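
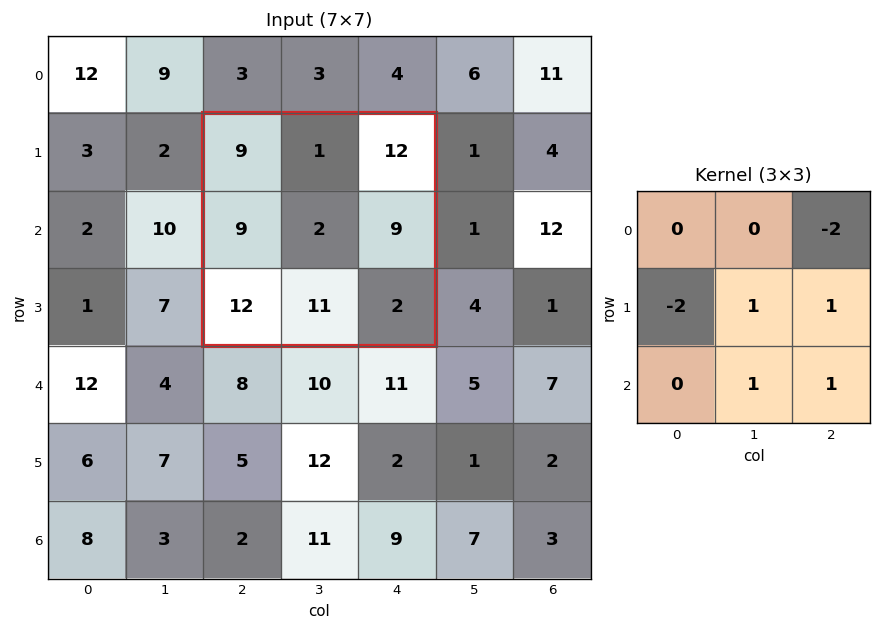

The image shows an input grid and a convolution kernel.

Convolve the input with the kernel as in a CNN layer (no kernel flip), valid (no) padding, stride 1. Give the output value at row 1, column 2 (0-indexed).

The receptive field on the input at this output position is [9 1 12 / 9 2 9 / 12 11 2]. Elementwise product with the kernel and sum: 12·-2 + 9·-2 + 2·1 + 9·1 + 11·1 + 2·1.

-18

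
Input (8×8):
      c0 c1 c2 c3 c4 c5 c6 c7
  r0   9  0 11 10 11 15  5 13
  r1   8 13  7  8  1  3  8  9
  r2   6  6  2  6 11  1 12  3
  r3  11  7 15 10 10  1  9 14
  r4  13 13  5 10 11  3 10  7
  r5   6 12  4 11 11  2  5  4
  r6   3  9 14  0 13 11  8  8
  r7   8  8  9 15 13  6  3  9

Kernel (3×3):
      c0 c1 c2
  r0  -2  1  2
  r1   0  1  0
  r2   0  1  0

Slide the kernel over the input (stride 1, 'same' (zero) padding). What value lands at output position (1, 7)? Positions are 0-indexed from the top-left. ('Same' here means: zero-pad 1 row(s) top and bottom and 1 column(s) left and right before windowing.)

15

The receptive field on the zero-padded input at this output position is [5 13 0 / 8 9 0 / 12 3 0]. Elementwise product with the kernel and sum: 5·-2 + 13·1 + 0·2 + 9·1 + 3·1.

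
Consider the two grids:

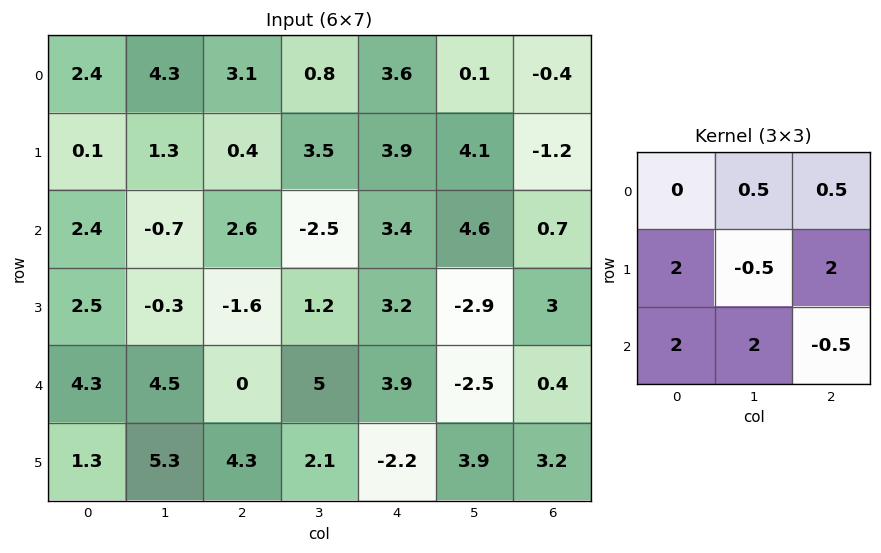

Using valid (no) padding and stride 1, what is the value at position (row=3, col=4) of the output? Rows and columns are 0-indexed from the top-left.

11.7

The receptive field on the input at this output position is [3.2 -2.9 3 / 3.9 -2.5 0.4 / -2.2 3.9 3.2]. Elementwise product with the kernel and sum: -2.9·0.5 + 3·0.5 + 3.9·2 + -2.5·-0.5 + 0.4·2 + -2.2·2 + 3.9·2 + 3.2·-0.5.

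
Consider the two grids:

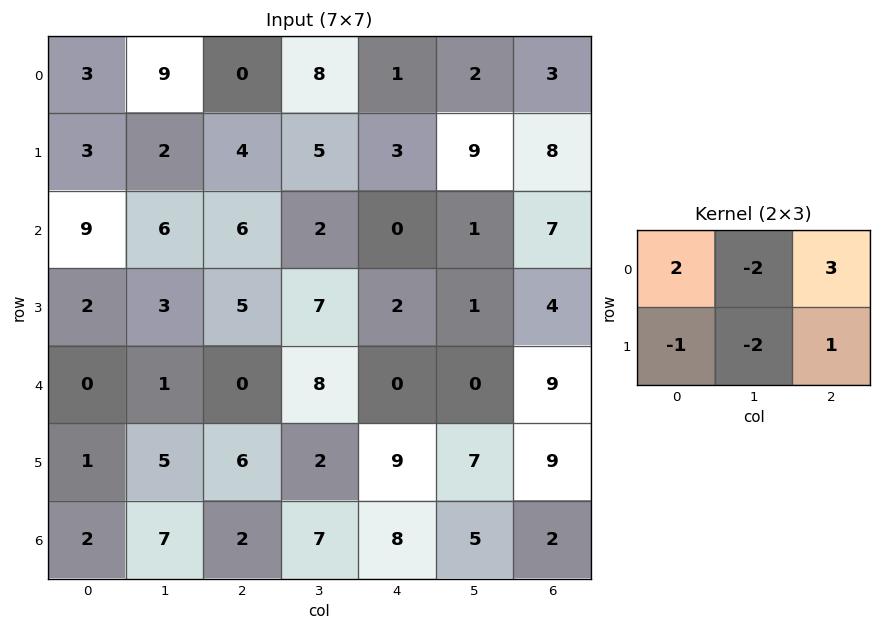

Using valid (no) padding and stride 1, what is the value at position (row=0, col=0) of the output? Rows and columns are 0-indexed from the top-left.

The receptive field on the input at this output position is [3 9 0 / 3 2 4]. Elementwise product with the kernel and sum: 3·2 + 9·-2 + 0·3 + 3·-1 + 2·-2 + 4·1.

-15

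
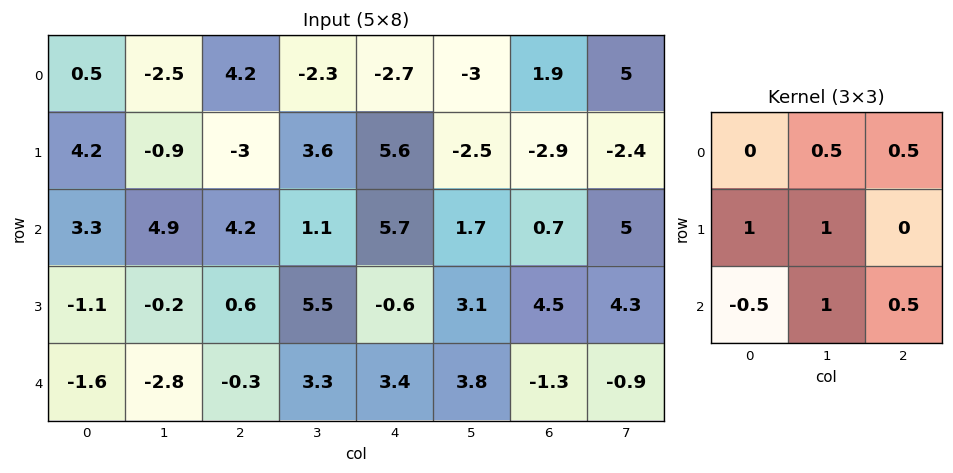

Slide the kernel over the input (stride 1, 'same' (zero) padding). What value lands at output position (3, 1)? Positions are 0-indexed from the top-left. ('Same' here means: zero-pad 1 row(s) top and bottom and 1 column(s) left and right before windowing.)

1.1

The receptive field on the zero-padded input at this output position is [3.3 4.9 4.2 / -1.1 -0.2 0.6 / -1.6 -2.8 -0.3]. Elementwise product with the kernel and sum: 4.9·0.5 + 4.2·0.5 + -1.1·1 + -0.2·1 + -1.6·-0.5 + -2.8·1 + -0.3·0.5.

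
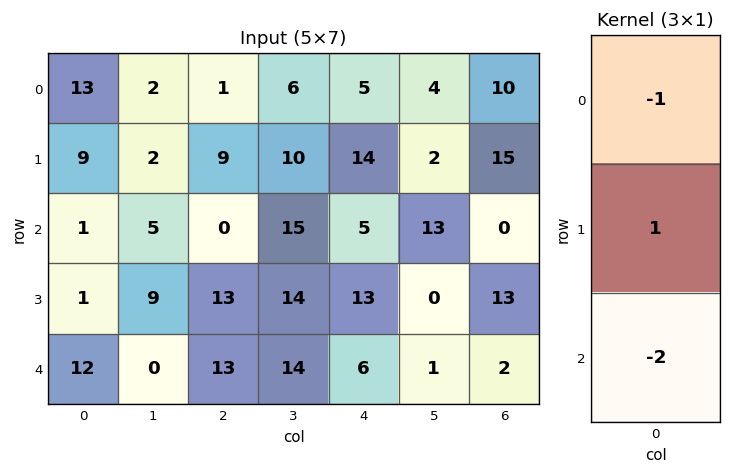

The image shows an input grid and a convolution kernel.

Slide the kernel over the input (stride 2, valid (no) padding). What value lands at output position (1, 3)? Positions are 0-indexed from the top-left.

9

The receptive field on the input at this output position is [0 / 13 / 2]. Elementwise product with the kernel and sum: 0·-1 + 13·1 + 2·-2.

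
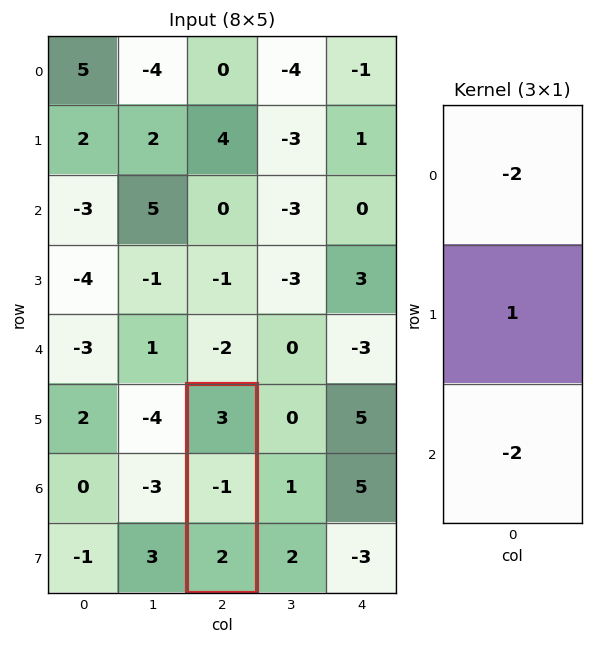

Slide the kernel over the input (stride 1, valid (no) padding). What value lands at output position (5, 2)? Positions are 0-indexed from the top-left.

-11

The receptive field on the input at this output position is [3 / -1 / 2]. Elementwise product with the kernel and sum: 3·-2 + -1·1 + 2·-2.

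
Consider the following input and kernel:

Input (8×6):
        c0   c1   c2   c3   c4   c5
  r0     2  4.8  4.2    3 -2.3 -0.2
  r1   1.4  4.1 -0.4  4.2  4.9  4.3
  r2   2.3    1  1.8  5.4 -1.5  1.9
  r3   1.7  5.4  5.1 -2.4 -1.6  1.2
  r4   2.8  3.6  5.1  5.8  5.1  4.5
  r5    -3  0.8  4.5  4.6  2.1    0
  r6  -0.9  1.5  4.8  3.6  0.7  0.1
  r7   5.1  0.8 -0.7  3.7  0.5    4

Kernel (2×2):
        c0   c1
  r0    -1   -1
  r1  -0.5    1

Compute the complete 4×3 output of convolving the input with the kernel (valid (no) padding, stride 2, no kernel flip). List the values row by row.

-3.4 -2.8 4.35
1.25 -12.15 1.6
-4.1 -8.55 -10.65
-2.35 -4.35 2.95

Output[0,0]: The receptive field on the input at this output position is [2 4.8 / 1.4 4.1]. Elementwise product with the kernel and sum: 2·-1 + 4.8·-1 + 1.4·-0.5 + 4.1·1.
Output[0,1]: The receptive field on the input at this output position is [4.2 3 / -0.4 4.2]. Elementwise product with the kernel and sum: 4.2·-1 + 3·-1 + -0.4·-0.5 + 4.2·1.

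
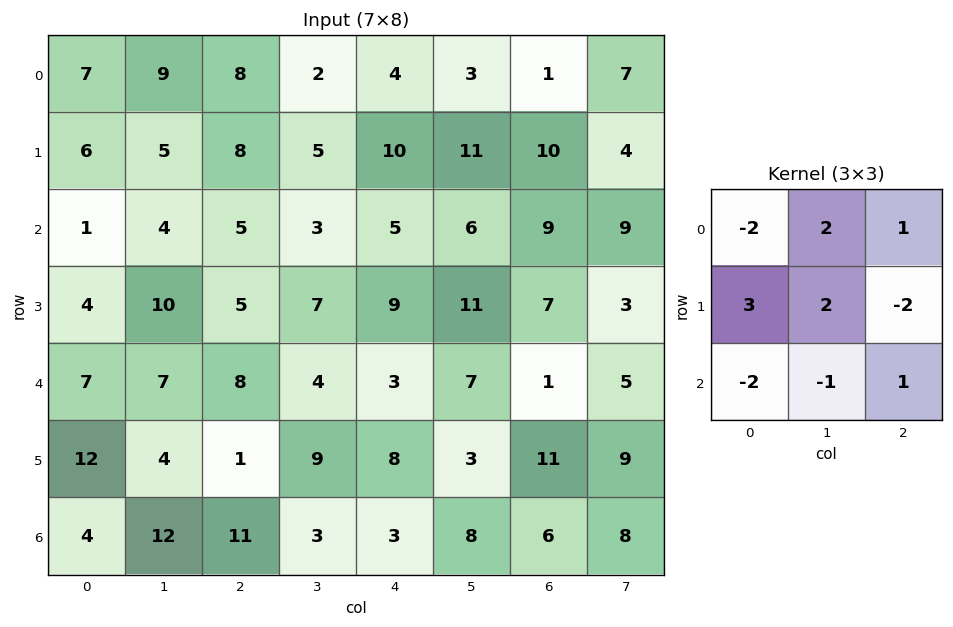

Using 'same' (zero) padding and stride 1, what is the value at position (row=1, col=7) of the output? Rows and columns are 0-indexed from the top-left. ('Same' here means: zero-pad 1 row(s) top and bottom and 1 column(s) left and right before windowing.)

The receptive field on the zero-padded input at this output position is [1 7 0 / 10 4 0 / 9 9 0]. Elementwise product with the kernel and sum: 1·-2 + 7·2 + 0·1 + 10·3 + 4·2 + 0·-2 + 9·-2 + 9·-1 + 0·1.

23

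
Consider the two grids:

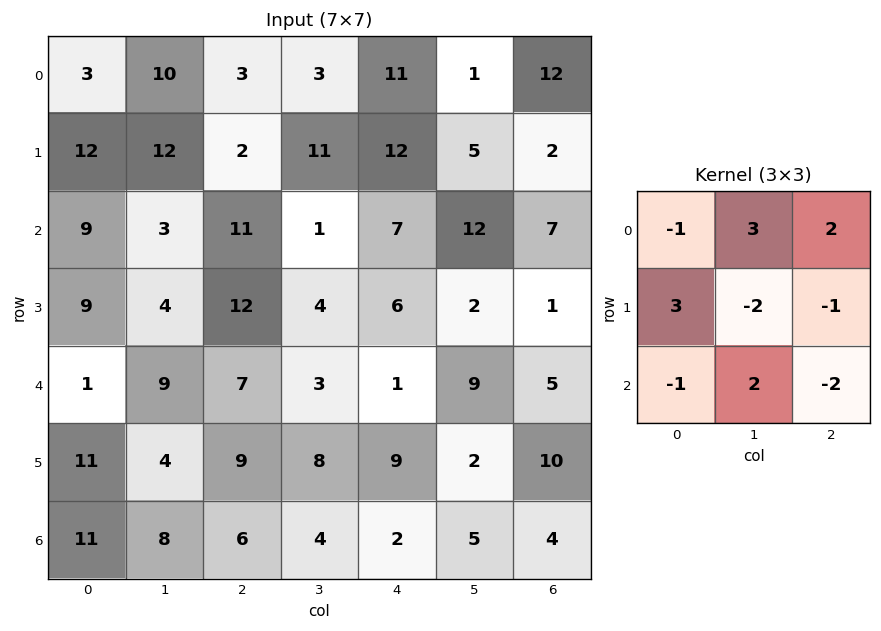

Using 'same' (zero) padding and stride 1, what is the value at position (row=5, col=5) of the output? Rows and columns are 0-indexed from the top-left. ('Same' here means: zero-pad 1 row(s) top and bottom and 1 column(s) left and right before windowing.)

The receptive field on the zero-padded input at this output position is [1 9 5 / 9 2 10 / 2 5 4]. Elementwise product with the kernel and sum: 1·-1 + 9·3 + 5·2 + 9·3 + 2·-2 + 10·-1 + 2·-1 + 5·2 + 4·-2.

49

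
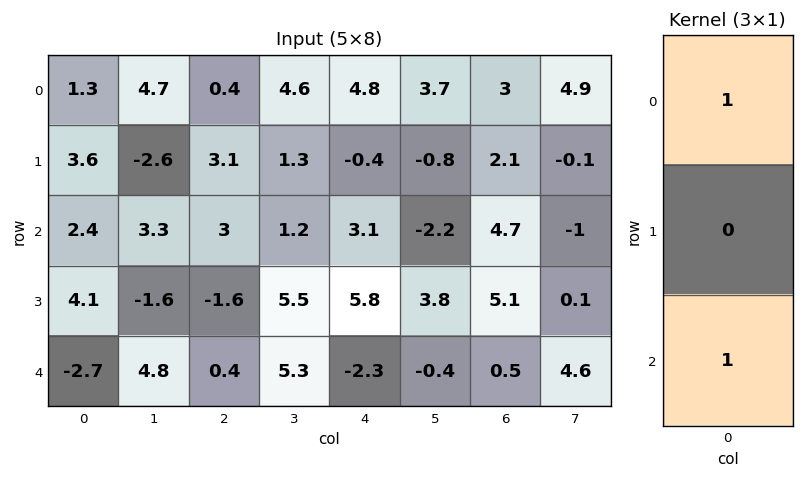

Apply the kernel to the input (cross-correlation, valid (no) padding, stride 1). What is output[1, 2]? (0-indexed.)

The receptive field on the input at this output position is [3.1 / 3 / -1.6]. Elementwise product with the kernel and sum: 3.1·1 + -1.6·1.

1.5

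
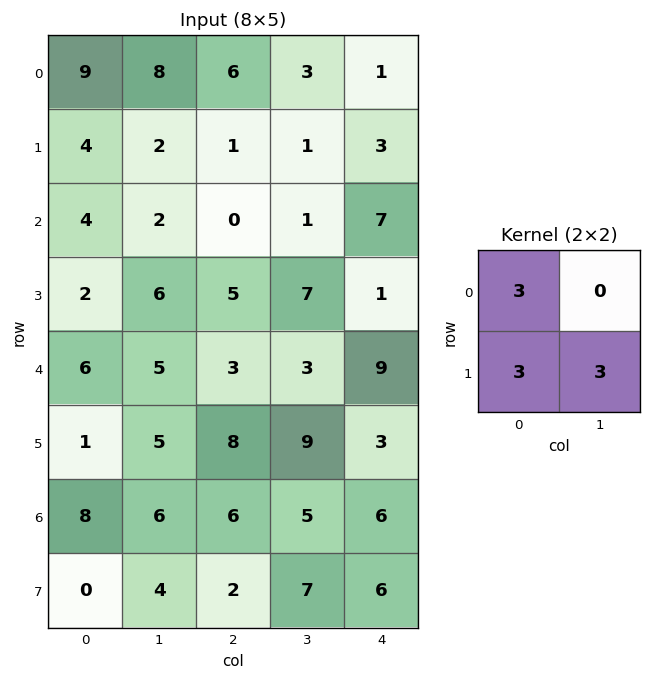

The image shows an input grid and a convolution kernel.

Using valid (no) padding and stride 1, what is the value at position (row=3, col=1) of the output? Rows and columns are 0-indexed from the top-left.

42

The receptive field on the input at this output position is [6 5 / 5 3]. Elementwise product with the kernel and sum: 6·3 + 5·3 + 3·3.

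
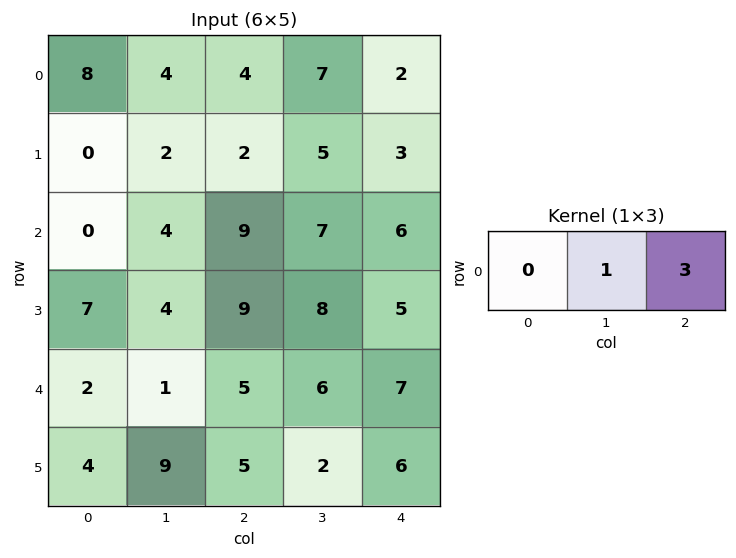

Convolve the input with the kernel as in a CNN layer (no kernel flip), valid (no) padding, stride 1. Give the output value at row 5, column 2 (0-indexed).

The receptive field on the input at this output position is [5 2 6]. Elementwise product with the kernel and sum: 2·1 + 6·3.

20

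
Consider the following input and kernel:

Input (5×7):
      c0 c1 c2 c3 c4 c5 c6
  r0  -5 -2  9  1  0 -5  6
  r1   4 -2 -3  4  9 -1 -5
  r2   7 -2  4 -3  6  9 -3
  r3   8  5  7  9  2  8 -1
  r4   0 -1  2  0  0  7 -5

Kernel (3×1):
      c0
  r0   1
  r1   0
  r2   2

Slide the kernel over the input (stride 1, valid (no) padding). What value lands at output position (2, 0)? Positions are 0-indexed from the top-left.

7

The receptive field on the input at this output position is [7 / 8 / 0]. Elementwise product with the kernel and sum: 7·1 + 0·2.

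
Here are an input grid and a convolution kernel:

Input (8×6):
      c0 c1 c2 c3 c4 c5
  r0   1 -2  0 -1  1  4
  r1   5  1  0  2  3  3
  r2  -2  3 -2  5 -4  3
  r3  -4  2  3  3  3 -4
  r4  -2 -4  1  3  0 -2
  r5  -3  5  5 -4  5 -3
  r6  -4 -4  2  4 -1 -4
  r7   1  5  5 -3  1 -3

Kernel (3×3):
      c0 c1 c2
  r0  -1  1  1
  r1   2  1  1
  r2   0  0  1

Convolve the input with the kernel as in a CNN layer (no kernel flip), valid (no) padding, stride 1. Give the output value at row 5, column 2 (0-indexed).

4

The receptive field on the input at this output position is [5 -4 5 / 2 4 -1 / 5 -3 1]. Elementwise product with the kernel and sum: 5·-1 + -4·1 + 5·1 + 2·2 + 4·1 + -1·1 + 1·1.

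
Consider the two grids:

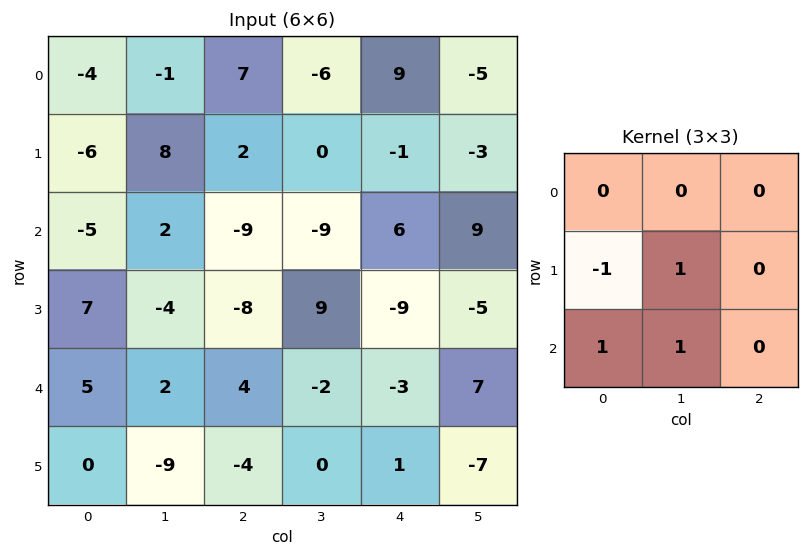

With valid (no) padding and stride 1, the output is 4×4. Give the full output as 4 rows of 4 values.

11 -13 -20 -4
10 -23 1 15
-4 2 19 -23
-12 -11 -10 0

Output[0,0]: The receptive field on the input at this output position is [-4 -1 7 / -6 8 2 / -5 2 -9]. Elementwise product with the kernel and sum: -6·-1 + 8·1 + -5·1 + 2·1.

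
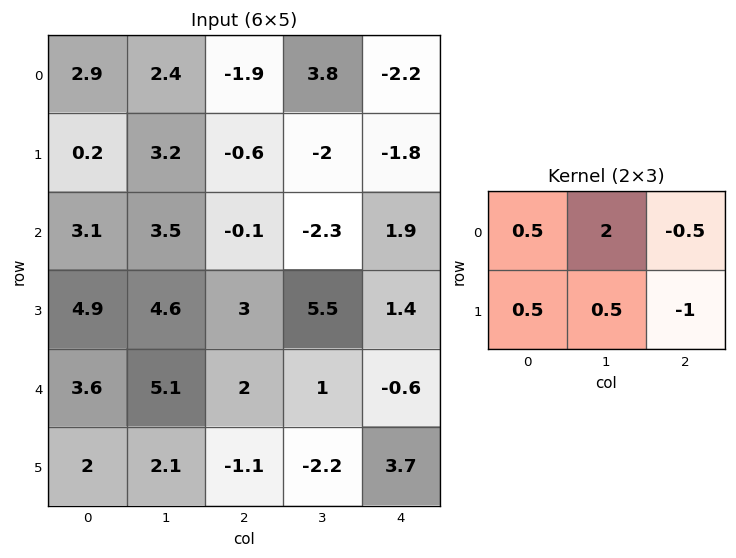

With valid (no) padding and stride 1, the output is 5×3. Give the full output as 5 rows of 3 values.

9.5 -1.2 8.25
10.2 5.4 -6.5
10.35 1 -2.75
12.5 8.1 13.9
14.15 8.75 -2.05

Output[0,0]: The receptive field on the input at this output position is [2.9 2.4 -1.9 / 0.2 3.2 -0.6]. Elementwise product with the kernel and sum: 2.9·0.5 + 2.4·2 + -1.9·-0.5 + 0.2·0.5 + 3.2·0.5 + -0.6·-1.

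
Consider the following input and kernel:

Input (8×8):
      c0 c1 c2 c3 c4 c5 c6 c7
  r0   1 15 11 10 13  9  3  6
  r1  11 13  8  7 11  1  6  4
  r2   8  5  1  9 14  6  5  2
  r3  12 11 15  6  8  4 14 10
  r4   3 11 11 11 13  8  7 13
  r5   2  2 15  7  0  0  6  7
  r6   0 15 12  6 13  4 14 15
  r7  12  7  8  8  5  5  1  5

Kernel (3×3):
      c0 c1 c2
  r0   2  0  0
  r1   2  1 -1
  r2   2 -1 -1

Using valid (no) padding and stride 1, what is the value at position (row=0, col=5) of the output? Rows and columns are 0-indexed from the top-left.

27

The receptive field on the input at this output position is [9 3 6 / 1 6 4 / 6 5 2]. Elementwise product with the kernel and sum: 9·2 + 1·2 + 6·1 + 4·-1 + 6·2 + 5·-1 + 2·-1.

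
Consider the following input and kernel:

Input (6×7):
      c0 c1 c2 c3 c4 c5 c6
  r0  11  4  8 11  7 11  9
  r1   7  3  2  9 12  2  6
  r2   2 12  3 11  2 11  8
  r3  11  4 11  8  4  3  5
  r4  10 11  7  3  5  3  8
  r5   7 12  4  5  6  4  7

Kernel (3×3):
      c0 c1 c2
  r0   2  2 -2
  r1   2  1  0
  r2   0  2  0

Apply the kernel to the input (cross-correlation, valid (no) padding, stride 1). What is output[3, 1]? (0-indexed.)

51

The receptive field on the input at this output position is [4 11 8 / 11 7 3 / 12 4 5]. Elementwise product with the kernel and sum: 4·2 + 11·2 + 8·-2 + 11·2 + 7·1 + 4·2.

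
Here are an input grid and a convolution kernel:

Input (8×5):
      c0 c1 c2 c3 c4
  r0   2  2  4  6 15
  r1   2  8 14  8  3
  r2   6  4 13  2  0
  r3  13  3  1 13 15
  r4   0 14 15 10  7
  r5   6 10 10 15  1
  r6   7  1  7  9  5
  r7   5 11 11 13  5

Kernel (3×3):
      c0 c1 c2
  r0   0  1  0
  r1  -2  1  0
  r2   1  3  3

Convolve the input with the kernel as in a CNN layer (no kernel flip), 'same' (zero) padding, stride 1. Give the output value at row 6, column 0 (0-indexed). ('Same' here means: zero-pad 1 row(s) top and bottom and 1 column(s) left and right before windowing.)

61

The receptive field on the zero-padded input at this output position is [0 6 10 / 0 7 1 / 0 5 11]. Elementwise product with the kernel and sum: 6·1 + 0·-2 + 7·1 + 0·1 + 5·3 + 11·3.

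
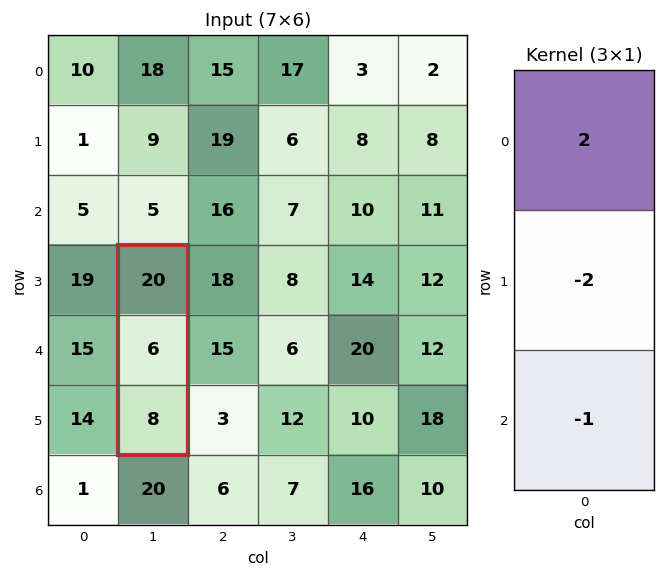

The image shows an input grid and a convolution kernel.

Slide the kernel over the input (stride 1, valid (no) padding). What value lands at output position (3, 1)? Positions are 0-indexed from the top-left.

The receptive field on the input at this output position is [20 / 6 / 8]. Elementwise product with the kernel and sum: 20·2 + 6·-2 + 8·-1.

20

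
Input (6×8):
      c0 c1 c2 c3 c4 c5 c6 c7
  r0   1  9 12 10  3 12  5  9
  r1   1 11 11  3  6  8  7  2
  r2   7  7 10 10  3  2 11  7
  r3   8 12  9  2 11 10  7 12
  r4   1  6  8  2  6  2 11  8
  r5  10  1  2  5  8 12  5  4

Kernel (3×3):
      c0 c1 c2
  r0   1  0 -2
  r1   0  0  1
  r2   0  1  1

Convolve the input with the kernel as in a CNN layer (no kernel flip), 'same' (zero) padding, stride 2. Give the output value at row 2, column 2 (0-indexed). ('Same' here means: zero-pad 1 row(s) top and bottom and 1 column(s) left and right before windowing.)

The receptive field on the zero-padded input at this output position is [2 11 10 / 2 6 2 / 5 8 12]. Elementwise product with the kernel and sum: 2·1 + 10·-2 + 2·1 + 8·1 + 12·1.

4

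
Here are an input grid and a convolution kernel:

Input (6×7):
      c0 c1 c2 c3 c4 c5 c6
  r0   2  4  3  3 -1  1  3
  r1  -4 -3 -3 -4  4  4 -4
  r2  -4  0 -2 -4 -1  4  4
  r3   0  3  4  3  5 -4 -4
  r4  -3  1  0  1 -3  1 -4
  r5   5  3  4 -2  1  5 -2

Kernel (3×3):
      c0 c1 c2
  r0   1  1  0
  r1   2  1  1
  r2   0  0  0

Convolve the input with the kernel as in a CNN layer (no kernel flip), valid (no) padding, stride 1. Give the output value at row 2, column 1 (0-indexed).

11

The receptive field on the input at this output position is [0 -2 -4 / 3 4 3 / 1 0 1]. Elementwise product with the kernel and sum: 0·1 + -2·1 + 3·2 + 4·1 + 3·1.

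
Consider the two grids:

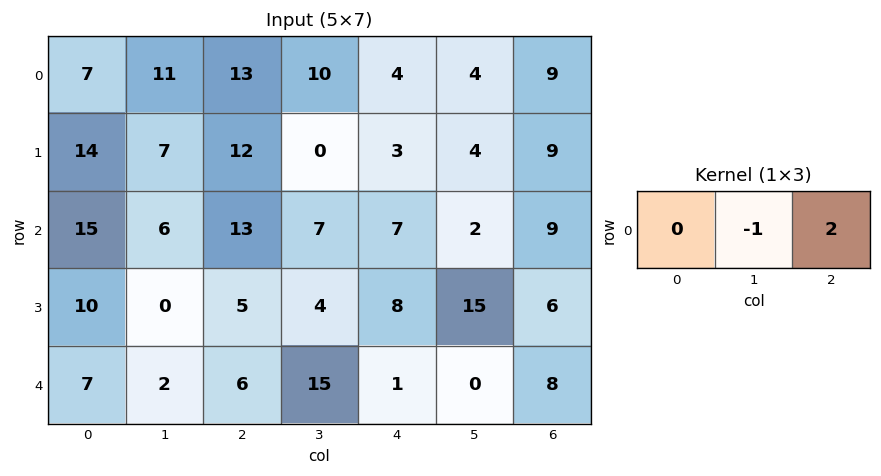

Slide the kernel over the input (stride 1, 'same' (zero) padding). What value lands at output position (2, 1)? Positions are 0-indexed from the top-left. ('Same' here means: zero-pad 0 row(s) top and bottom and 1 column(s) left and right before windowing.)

The receptive field on the zero-padded input at this output position is [15 6 13]. Elementwise product with the kernel and sum: 6·-1 + 13·2.

20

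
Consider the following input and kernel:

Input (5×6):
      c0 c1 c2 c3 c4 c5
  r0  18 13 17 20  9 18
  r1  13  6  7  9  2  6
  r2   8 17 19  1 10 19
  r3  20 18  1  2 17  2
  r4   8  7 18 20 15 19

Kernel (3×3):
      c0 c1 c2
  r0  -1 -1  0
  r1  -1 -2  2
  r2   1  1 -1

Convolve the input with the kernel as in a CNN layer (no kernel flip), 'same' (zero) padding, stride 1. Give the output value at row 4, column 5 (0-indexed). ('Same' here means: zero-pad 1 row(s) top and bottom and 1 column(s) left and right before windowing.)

-72

The receptive field on the zero-padded input at this output position is [17 2 0 / 15 19 0 / 0 0 0]. Elementwise product with the kernel and sum: 17·-1 + 2·-1 + 15·-1 + 19·-2 + 0·2 + 0·1 + 0·1 + 0·-1.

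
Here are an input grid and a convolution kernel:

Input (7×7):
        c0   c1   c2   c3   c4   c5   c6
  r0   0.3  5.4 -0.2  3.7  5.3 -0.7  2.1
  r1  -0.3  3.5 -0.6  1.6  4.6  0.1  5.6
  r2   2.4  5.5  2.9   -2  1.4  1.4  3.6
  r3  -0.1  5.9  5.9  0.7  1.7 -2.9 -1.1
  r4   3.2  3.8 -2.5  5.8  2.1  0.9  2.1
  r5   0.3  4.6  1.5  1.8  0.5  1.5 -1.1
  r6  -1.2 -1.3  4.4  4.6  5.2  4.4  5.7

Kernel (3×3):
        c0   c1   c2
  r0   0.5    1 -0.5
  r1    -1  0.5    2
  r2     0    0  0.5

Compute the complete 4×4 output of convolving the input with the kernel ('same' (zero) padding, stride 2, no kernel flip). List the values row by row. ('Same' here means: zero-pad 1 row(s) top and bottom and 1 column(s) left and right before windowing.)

12.7 2.7 -2.4 1.75
13.1 -7.35 9.4 6.05
8.45 15.95 1.3 -2.4
-5.2 15.6 7.45 -1.9

Output[0,0]: The receptive field on the zero-padded input at this output position is [0 0 0 / 0 0.3 5.4 / 0 -0.3 3.5]. Elementwise product with the kernel and sum: 0·0.5 + 0·1 + 0·-0.5 + 0·-1 + 0.3·0.5 + 5.4·2 + 3.5·0.5.
Output[0,1]: The receptive field on the zero-padded input at this output position is [0 0 0 / 5.4 -0.2 3.7 / 3.5 -0.6 1.6]. Elementwise product with the kernel and sum: 0·0.5 + 0·1 + 0·-0.5 + 5.4·-1 + -0.2·0.5 + 3.7·2 + 1.6·0.5.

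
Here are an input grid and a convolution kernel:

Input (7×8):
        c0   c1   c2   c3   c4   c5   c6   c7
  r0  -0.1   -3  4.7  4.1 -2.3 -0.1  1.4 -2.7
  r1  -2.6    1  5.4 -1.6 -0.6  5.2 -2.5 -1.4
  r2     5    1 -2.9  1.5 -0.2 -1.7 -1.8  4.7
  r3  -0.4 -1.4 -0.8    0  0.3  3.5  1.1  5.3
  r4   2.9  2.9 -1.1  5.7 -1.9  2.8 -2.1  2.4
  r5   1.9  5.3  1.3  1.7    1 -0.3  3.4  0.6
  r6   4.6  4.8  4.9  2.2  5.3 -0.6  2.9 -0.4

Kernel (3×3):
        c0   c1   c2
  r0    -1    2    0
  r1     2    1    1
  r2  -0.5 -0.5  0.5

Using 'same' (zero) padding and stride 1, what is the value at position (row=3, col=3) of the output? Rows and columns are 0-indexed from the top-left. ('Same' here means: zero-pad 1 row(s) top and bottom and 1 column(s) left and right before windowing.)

1.35

The receptive field on the zero-padded input at this output position is [-2.9 1.5 -0.2 / -0.8 0 0.3 / -1.1 5.7 -1.9]. Elementwise product with the kernel and sum: -2.9·-1 + 1.5·2 + -0.8·2 + 0·1 + 0.3·1 + -1.1·-0.5 + 5.7·-0.5 + -1.9·0.5.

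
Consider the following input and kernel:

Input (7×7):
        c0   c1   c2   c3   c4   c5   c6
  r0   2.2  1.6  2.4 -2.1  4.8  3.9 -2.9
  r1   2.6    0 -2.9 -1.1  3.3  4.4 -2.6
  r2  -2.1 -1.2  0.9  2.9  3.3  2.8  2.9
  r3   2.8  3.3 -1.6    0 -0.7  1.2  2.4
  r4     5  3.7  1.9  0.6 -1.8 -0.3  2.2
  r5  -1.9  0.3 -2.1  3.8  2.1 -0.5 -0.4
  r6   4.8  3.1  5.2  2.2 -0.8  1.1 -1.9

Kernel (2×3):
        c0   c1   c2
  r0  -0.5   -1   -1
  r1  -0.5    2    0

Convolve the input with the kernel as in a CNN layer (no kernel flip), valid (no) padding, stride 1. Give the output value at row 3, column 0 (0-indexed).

The receptive field on the input at this output position is [2.8 3.3 -1.6 / 5 3.7 1.9]. Elementwise product with the kernel and sum: 2.8·-0.5 + 3.3·-1 + -1.6·-1 + 5·-0.5 + 3.7·2.

1.8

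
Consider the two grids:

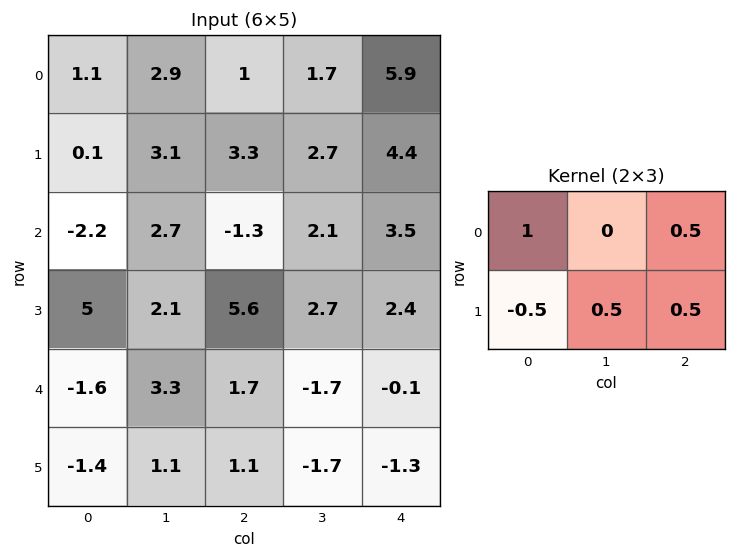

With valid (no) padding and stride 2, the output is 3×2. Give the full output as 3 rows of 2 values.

4.75 5.85
-1.5 0.2
1.05 -0.4

Output[0,0]: The receptive field on the input at this output position is [1.1 2.9 1 / 0.1 3.1 3.3]. Elementwise product with the kernel and sum: 1.1·1 + 1·0.5 + 0.1·-0.5 + 3.1·0.5 + 3.3·0.5.
Output[0,1]: The receptive field on the input at this output position is [1 1.7 5.9 / 3.3 2.7 4.4]. Elementwise product with the kernel and sum: 1·1 + 5.9·0.5 + 3.3·-0.5 + 2.7·0.5 + 4.4·0.5.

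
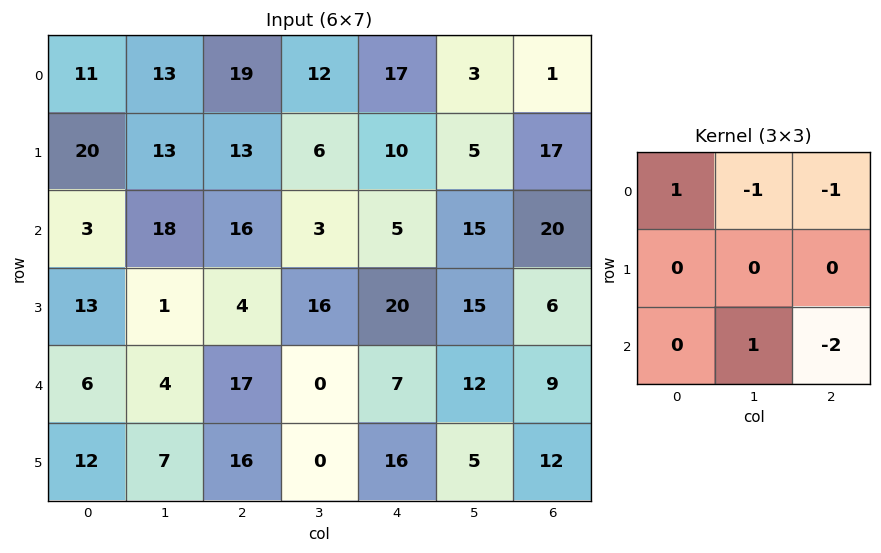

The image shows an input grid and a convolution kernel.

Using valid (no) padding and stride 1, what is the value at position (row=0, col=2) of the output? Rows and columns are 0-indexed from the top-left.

-17

The receptive field on the input at this output position is [19 12 17 / 13 6 10 / 16 3 5]. Elementwise product with the kernel and sum: 19·1 + 12·-1 + 17·-1 + 3·1 + 5·-2.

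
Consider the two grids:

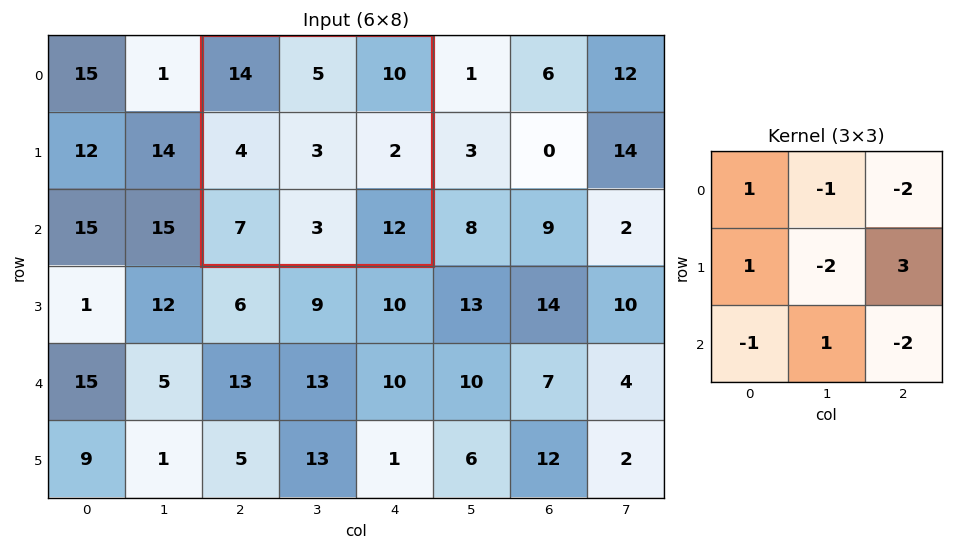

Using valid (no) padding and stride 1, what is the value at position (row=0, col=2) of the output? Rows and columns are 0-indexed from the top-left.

The receptive field on the input at this output position is [14 5 10 / 4 3 2 / 7 3 12]. Elementwise product with the kernel and sum: 14·1 + 5·-1 + 10·-2 + 4·1 + 3·-2 + 2·3 + 7·-1 + 3·1 + 12·-2.

-35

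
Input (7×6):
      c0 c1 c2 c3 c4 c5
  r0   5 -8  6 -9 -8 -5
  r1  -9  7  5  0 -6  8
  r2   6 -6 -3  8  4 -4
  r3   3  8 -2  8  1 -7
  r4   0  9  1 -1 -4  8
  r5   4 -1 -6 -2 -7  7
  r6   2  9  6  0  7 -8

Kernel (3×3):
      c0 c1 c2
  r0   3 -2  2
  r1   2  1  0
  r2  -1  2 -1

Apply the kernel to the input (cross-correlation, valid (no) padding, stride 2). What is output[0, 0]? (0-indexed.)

17

The receptive field on the input at this output position is [5 -8 6 / -9 7 5 / 6 -6 -3]. Elementwise product with the kernel and sum: 5·3 + -8·-2 + 6·2 + -9·2 + 7·1 + 6·-1 + -6·2 + -3·-1.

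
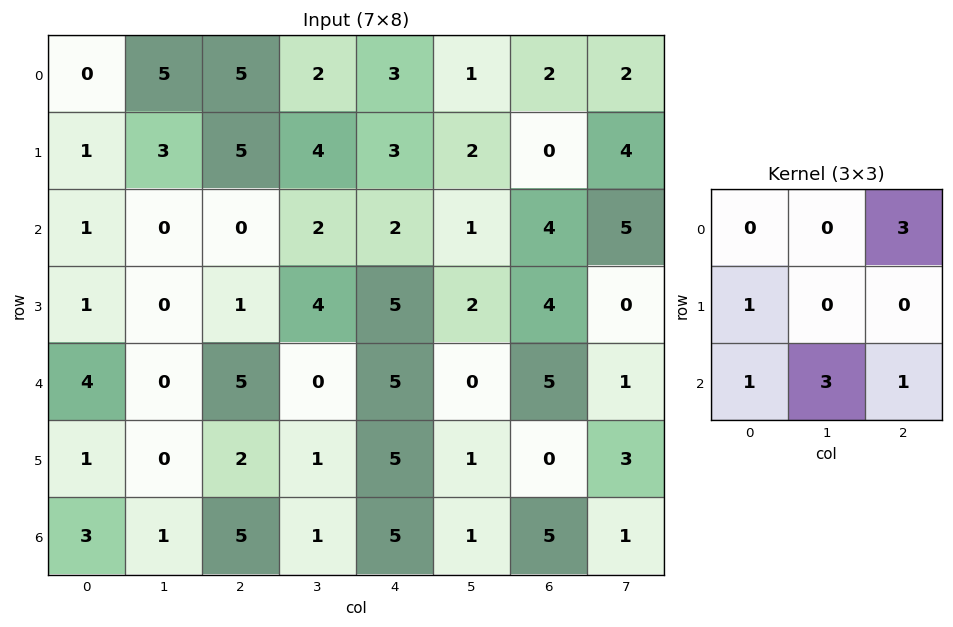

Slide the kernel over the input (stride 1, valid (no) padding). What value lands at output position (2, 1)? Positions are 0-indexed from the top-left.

The receptive field on the input at this output position is [0 0 2 / 0 1 4 / 0 5 0]. Elementwise product with the kernel and sum: 2·3 + 0·1 + 0·1 + 5·3 + 0·1.

21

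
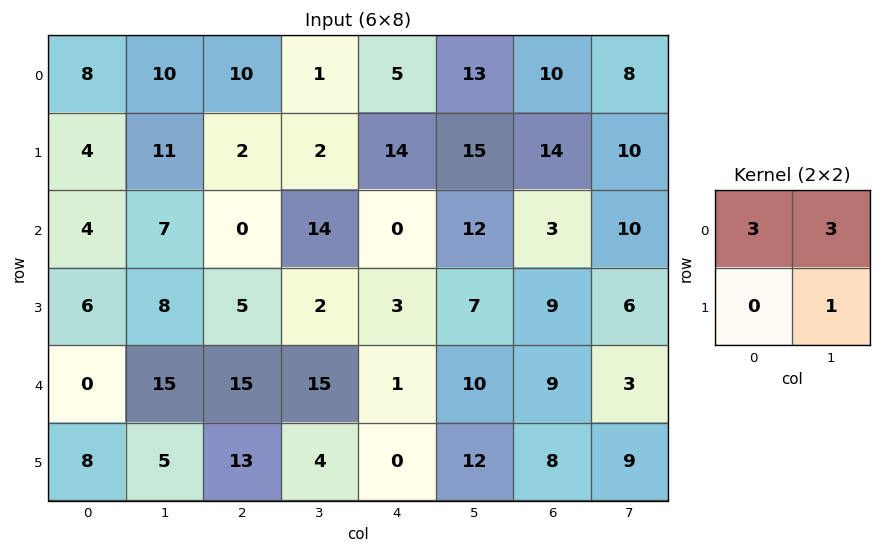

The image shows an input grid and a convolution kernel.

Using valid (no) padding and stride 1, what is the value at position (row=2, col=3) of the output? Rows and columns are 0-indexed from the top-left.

The receptive field on the input at this output position is [14 0 / 2 3]. Elementwise product with the kernel and sum: 14·3 + 0·3 + 3·1.

45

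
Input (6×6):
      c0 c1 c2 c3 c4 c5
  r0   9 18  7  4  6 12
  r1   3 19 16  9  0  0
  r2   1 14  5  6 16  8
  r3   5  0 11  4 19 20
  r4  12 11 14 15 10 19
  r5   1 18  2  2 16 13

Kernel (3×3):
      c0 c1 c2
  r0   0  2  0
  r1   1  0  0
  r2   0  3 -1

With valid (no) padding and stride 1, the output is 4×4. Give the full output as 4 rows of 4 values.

76 42 26 61
28 75 16 43
52 37 58 47
64 37 12 88

Output[0,0]: The receptive field on the input at this output position is [9 18 7 / 3 19 16 / 1 14 5]. Elementwise product with the kernel and sum: 18·2 + 3·1 + 14·3 + 5·-1.
Output[0,1]: The receptive field on the input at this output position is [18 7 4 / 19 16 9 / 14 5 6]. Elementwise product with the kernel and sum: 7·2 + 19·1 + 5·3 + 6·-1.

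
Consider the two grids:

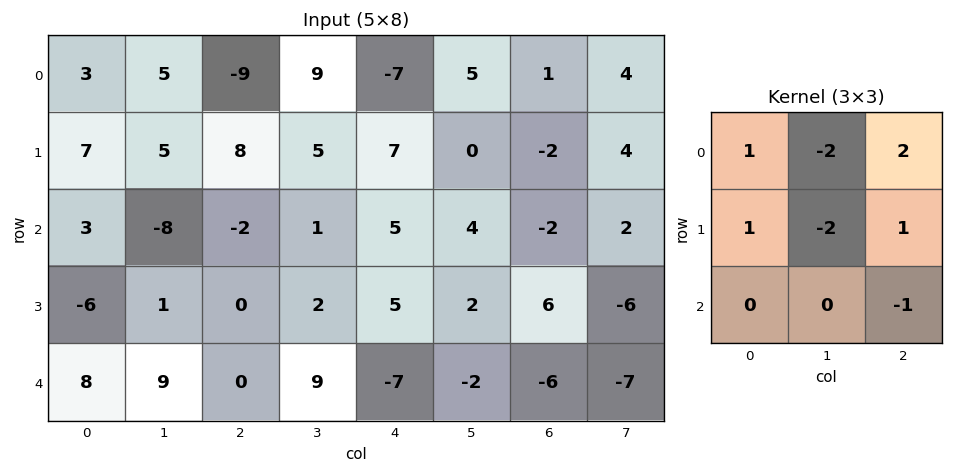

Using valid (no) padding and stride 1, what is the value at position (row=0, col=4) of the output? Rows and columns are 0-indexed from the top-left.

-8

The receptive field on the input at this output position is [-7 5 1 / 7 0 -2 / 5 4 -2]. Elementwise product with the kernel and sum: -7·1 + 5·-2 + 1·2 + 7·1 + 0·-2 + -2·1 + -2·-1.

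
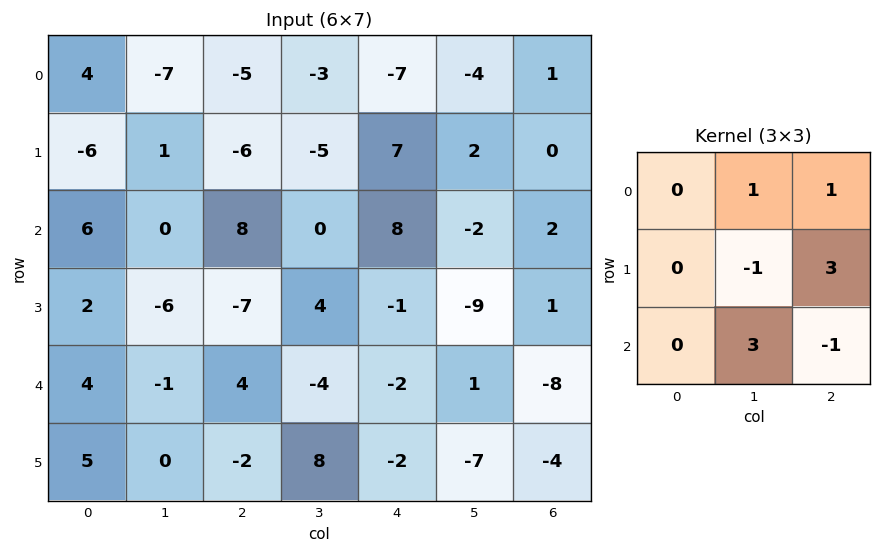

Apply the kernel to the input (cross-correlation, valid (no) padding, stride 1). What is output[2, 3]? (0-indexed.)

-27

The receptive field on the input at this output position is [0 8 -2 / 4 -1 -9 / -4 -2 1]. Elementwise product with the kernel and sum: 8·1 + -2·1 + -1·-1 + -9·3 + -2·3 + 1·-1.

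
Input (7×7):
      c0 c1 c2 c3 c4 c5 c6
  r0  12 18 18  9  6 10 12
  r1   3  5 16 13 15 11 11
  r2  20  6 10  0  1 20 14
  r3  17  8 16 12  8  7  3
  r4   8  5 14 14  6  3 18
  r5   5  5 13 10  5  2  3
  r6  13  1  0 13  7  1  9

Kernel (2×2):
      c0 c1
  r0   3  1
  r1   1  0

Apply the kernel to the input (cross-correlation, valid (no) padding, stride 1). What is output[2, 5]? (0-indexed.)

81

The receptive field on the input at this output position is [20 14 / 7 3]. Elementwise product with the kernel and sum: 20·3 + 14·1 + 7·1.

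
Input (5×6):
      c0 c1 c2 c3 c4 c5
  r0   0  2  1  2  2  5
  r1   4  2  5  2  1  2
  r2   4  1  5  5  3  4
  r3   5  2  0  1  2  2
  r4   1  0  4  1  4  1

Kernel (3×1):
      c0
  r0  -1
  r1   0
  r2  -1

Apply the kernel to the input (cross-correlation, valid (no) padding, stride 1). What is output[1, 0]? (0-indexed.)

-9

The receptive field on the input at this output position is [4 / 4 / 5]. Elementwise product with the kernel and sum: 4·-1 + 5·-1.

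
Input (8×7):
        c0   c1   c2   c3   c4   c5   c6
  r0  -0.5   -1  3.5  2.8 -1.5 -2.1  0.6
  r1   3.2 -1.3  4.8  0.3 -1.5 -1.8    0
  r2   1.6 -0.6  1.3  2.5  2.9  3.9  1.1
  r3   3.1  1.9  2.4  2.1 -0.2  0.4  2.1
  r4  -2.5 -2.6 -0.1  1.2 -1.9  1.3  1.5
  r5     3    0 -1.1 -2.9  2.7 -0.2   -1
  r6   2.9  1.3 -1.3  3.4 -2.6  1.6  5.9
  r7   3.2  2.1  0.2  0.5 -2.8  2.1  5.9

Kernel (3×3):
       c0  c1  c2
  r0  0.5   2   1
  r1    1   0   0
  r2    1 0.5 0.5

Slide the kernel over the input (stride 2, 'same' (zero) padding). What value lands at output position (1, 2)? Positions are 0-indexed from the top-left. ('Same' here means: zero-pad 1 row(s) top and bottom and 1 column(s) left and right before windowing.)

The receptive field on the zero-padded input at this output position is [0.3 -1.5 -1.8 / 2.5 2.9 3.9 / 2.1 -0.2 0.4]. Elementwise product with the kernel and sum: 0.3·0.5 + -1.5·2 + -1.8·1 + 2.5·1 + 2.1·1 + -0.2·0.5 + 0.4·0.5.

0.05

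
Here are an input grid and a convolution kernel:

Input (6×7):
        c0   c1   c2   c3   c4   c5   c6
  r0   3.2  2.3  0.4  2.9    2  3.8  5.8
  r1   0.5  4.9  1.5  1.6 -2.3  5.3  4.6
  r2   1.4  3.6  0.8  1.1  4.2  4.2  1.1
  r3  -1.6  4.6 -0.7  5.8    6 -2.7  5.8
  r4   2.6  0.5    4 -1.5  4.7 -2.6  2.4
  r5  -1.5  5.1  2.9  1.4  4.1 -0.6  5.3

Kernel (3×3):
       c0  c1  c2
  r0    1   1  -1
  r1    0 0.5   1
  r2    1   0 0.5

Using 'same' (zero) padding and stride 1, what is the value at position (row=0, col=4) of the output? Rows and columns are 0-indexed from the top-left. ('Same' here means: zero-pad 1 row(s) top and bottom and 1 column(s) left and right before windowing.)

The receptive field on the zero-padded input at this output position is [0 0 0 / 2.9 2 3.8 / 1.6 -2.3 5.3]. Elementwise product with the kernel and sum: 0·1 + 0·1 + 0·-1 + 2·0.5 + 3.8·1 + 1.6·1 + 5.3·0.5.

9.05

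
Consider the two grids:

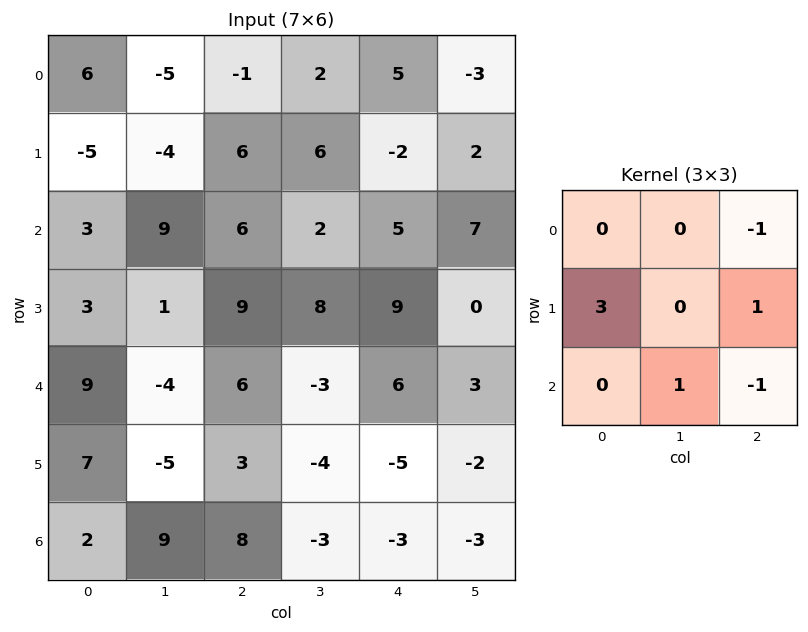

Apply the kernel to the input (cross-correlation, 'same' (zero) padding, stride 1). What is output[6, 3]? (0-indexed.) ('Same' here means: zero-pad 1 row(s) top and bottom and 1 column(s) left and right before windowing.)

The receptive field on the zero-padded input at this output position is [3 -4 -5 / 8 -3 -3 / 0 0 0]. Elementwise product with the kernel and sum: -5·-1 + 8·3 + -3·1 + 0·1 + 0·-1.

26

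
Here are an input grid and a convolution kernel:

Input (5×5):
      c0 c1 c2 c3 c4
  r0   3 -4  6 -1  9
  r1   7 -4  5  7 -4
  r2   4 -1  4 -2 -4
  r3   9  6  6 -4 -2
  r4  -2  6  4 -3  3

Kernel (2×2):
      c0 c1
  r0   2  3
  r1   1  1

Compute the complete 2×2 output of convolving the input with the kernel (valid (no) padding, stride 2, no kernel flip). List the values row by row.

-3 21
20 4

Output[0,0]: The receptive field on the input at this output position is [3 -4 / 7 -4]. Elementwise product with the kernel and sum: 3·2 + -4·3 + 7·1 + -4·1.
Output[0,1]: The receptive field on the input at this output position is [6 -1 / 5 7]. Elementwise product with the kernel and sum: 6·2 + -1·3 + 5·1 + 7·1.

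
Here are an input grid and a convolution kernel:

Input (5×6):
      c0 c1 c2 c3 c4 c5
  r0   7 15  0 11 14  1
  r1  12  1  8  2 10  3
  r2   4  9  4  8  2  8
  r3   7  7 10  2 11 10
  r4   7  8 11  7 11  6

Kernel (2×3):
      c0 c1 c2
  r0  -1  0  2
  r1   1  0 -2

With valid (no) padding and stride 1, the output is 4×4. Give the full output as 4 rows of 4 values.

Output[0,0]: The receptive field on the input at this output position is [7 15 0 / 12 1 8]. Elementwise product with the kernel and sum: 7·-1 + 0·2 + 12·1 + 8·-2.

-11 4 16 -13
0 -4 12 -4
-9 10 -12 -10
-2 -9 1 13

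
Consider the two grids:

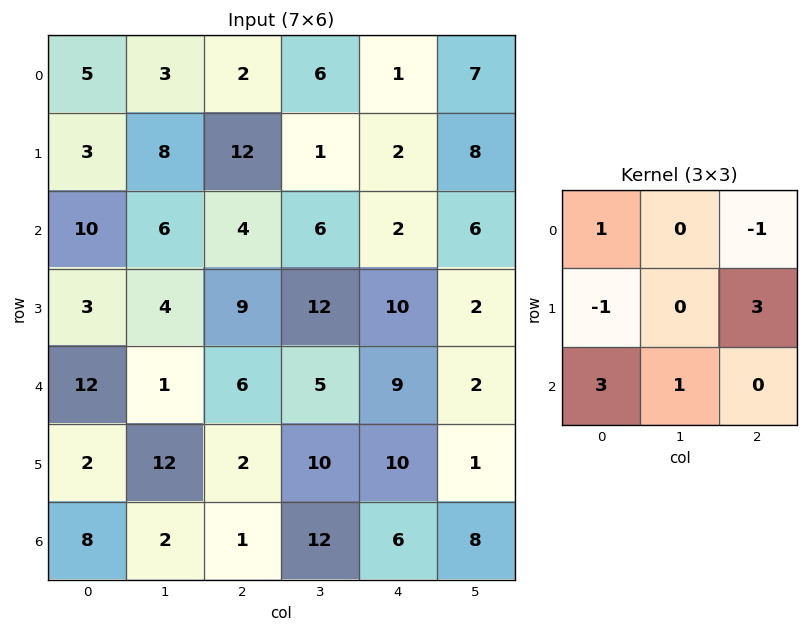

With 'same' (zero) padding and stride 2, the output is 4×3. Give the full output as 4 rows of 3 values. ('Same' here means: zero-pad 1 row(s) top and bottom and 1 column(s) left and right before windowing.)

Output[0,0]: The receptive field on the zero-padded input at this output position is [0 0 0 / 0 5 3 / 0 3 8]. Elementwise product with the kernel and sum: 0·1 + 0·-1 + 0·-1 + 3·3 + 0·3 + 3·1.

12 51 20
13 40 51
1 44 51
-6 36 21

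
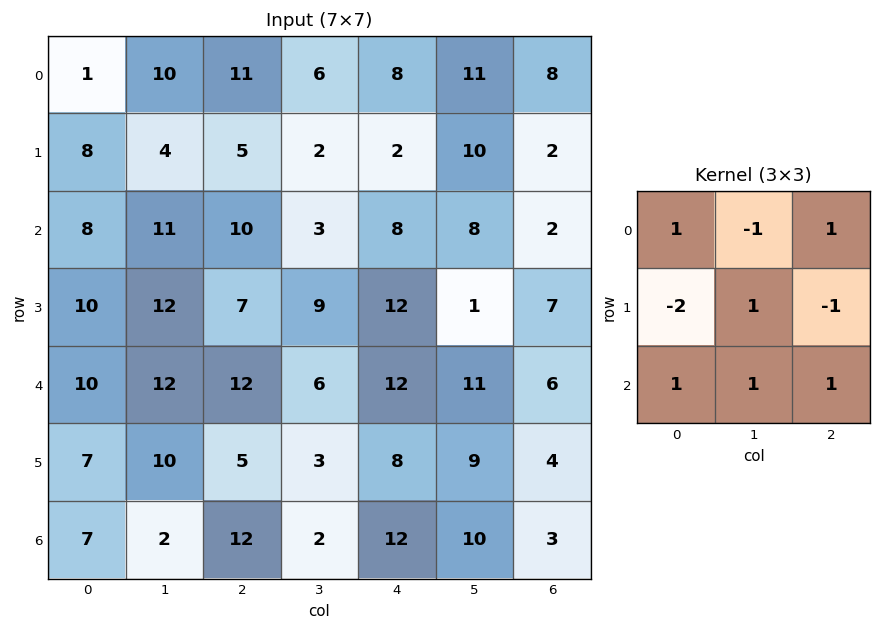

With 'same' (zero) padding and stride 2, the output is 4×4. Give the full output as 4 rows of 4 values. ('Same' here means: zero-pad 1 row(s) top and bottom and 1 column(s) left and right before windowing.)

Output[0,0]: The receptive field on the zero-padded input at this output position is [0 0 0 / 0 1 10 / 0 8 4]. Elementwise product with the kernel and sum: 0·1 + 0·-1 + 0·1 + 0·-2 + 1·1 + 10·-1 + 0·1 + 8·1 + 4·1.

3 -4 -1 -2
15 14 26 2
17 14 7 -9
8 14 2 -12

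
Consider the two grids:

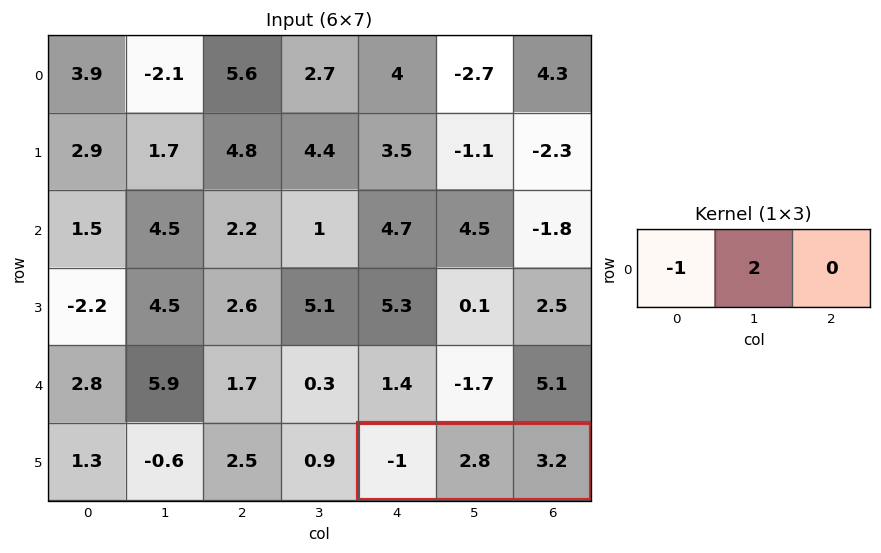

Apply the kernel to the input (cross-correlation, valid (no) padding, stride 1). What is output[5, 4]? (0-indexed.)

The receptive field on the input at this output position is [-1 2.8 3.2]. Elementwise product with the kernel and sum: -1·-1 + 2.8·2.

6.6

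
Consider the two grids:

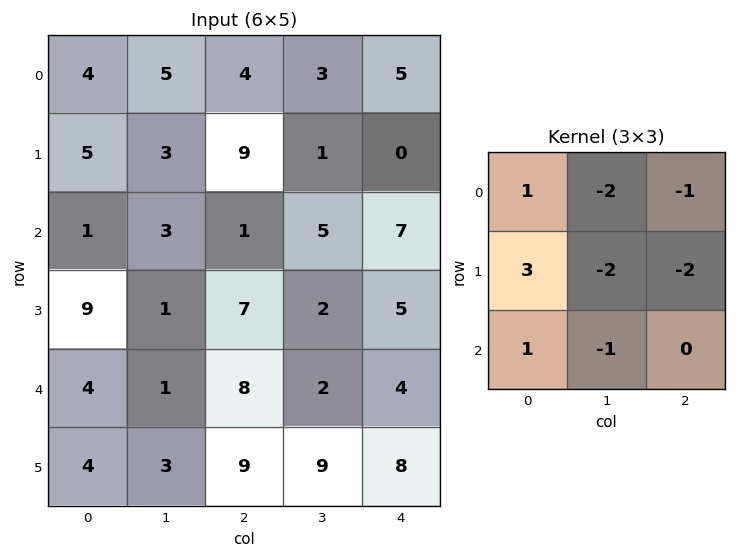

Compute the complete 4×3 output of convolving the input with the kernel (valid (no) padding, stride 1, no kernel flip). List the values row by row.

Output[0,0]: The receptive field on the input at this output position is [4 5 4 / 5 3 9 / 1 3 1]. Elementwise product with the kernel and sum: 4·1 + 5·-2 + 4·-1 + 5·3 + 3·-2 + 9·-2 + 1·1 + 3·-1.

-21 -15 14
-7 -25 -9
8 -26 -3
-5 -38 10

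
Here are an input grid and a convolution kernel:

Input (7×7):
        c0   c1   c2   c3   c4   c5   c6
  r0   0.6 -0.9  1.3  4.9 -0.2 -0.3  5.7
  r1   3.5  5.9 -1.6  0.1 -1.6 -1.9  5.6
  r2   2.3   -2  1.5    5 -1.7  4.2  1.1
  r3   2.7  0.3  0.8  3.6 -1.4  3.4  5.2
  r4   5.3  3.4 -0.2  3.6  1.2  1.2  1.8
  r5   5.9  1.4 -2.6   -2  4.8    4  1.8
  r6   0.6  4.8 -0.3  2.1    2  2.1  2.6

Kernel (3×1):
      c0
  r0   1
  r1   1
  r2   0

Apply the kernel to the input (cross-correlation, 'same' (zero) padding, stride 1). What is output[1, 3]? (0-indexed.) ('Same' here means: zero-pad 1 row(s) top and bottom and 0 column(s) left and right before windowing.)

5

The receptive field on the zero-padded input at this output position is [4.9 / 0.1 / 5]. Elementwise product with the kernel and sum: 4.9·1 + 0.1·1.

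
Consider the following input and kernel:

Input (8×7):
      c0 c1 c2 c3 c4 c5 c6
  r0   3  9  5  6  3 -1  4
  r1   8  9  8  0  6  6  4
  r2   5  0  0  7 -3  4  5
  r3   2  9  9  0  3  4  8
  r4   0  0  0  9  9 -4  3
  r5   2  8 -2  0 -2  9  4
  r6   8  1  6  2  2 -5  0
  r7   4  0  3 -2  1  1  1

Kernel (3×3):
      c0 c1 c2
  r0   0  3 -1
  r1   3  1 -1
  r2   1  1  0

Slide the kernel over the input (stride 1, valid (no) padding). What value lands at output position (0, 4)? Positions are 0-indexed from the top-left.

The receptive field on the input at this output position is [3 -1 4 / 6 6 4 / -3 4 5]. Elementwise product with the kernel and sum: -1·3 + 4·-1 + 6·3 + 6·1 + 4·-1 + -3·1 + 4·1.

14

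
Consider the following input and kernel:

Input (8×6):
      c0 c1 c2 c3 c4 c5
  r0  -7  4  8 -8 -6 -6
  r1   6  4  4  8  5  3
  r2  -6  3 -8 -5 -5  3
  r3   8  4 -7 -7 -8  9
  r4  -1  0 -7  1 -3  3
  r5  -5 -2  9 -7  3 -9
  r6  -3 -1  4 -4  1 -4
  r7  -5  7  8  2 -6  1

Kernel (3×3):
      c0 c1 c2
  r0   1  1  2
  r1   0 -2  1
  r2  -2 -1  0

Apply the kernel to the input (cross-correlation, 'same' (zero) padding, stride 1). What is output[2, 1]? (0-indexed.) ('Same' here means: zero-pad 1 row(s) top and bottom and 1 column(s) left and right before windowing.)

The receptive field on the zero-padded input at this output position is [6 4 4 / -6 3 -8 / 8 4 -7]. Elementwise product with the kernel and sum: 6·1 + 4·1 + 4·2 + 3·-2 + -8·1 + 8·-2 + 4·-1.

-16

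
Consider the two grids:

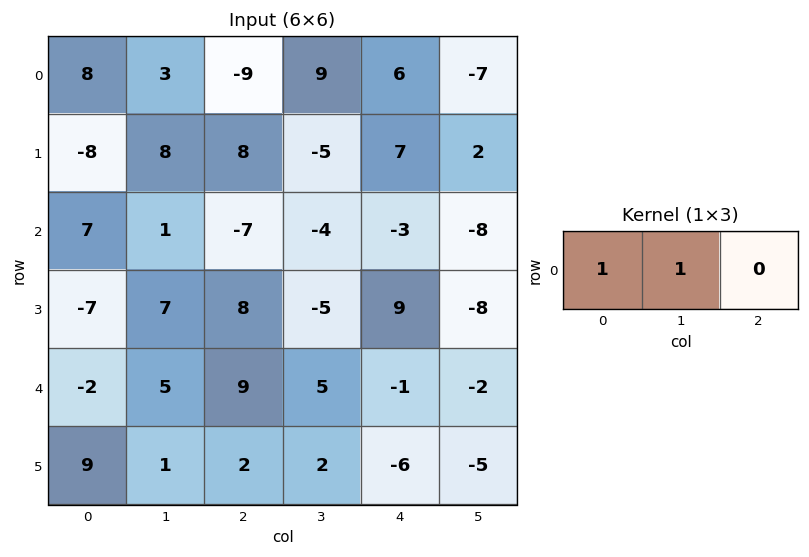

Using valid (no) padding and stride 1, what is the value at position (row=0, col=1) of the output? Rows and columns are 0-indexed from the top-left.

-6

The receptive field on the input at this output position is [3 -9 9]. Elementwise product with the kernel and sum: 3·1 + -9·1.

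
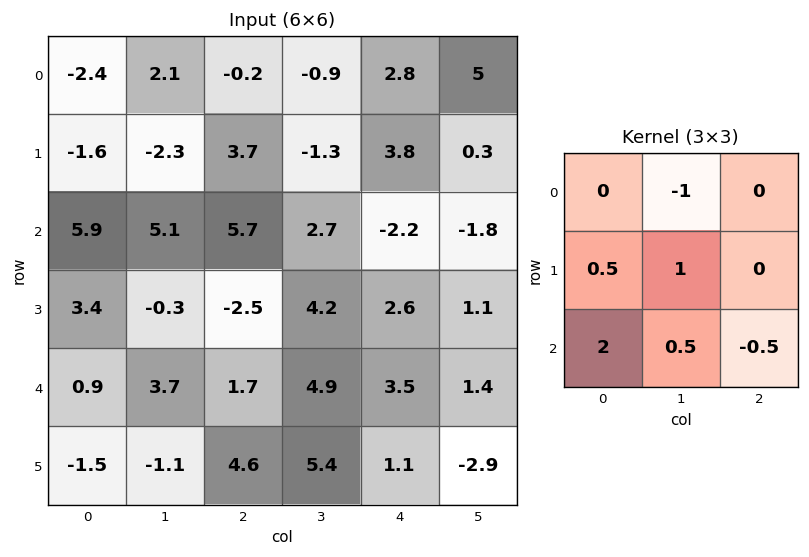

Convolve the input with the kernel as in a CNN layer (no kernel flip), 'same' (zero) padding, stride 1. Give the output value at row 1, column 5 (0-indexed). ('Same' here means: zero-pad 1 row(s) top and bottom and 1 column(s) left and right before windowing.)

The receptive field on the zero-padded input at this output position is [2.8 5 0 / 3.8 0.3 0 / -2.2 -1.8 0]. Elementwise product with the kernel and sum: 5·-1 + 3.8·0.5 + 0.3·1 + -2.2·2 + -1.8·0.5 + 0·-0.5.

-8.1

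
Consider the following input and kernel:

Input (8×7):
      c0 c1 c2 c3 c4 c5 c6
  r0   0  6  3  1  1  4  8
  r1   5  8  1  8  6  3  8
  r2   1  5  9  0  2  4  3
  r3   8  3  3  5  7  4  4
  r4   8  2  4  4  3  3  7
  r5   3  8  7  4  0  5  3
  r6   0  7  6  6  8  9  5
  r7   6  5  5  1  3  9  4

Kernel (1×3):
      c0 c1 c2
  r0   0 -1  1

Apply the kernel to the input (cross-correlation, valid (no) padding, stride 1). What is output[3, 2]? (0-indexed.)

The receptive field on the input at this output position is [3 5 7]. Elementwise product with the kernel and sum: 5·-1 + 7·1.

2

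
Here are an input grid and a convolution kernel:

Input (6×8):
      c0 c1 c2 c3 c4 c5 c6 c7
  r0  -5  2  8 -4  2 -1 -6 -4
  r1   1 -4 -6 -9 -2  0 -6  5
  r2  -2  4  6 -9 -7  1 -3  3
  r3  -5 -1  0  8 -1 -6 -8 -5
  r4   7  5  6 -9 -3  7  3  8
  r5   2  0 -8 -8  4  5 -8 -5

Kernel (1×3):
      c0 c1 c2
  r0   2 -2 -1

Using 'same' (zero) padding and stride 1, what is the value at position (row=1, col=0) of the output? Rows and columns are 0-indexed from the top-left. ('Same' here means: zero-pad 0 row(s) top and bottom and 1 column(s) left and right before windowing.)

The receptive field on the zero-padded input at this output position is [0 1 -4]. Elementwise product with the kernel and sum: 0·2 + 1·-2 + -4·-1.

2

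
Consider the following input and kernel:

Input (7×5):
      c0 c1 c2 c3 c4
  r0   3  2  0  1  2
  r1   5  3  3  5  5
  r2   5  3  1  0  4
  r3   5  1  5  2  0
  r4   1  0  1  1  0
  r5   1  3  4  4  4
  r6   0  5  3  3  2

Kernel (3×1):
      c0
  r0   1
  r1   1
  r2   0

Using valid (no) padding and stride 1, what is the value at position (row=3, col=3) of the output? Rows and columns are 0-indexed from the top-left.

3

The receptive field on the input at this output position is [2 / 1 / 4]. Elementwise product with the kernel and sum: 2·1 + 1·1.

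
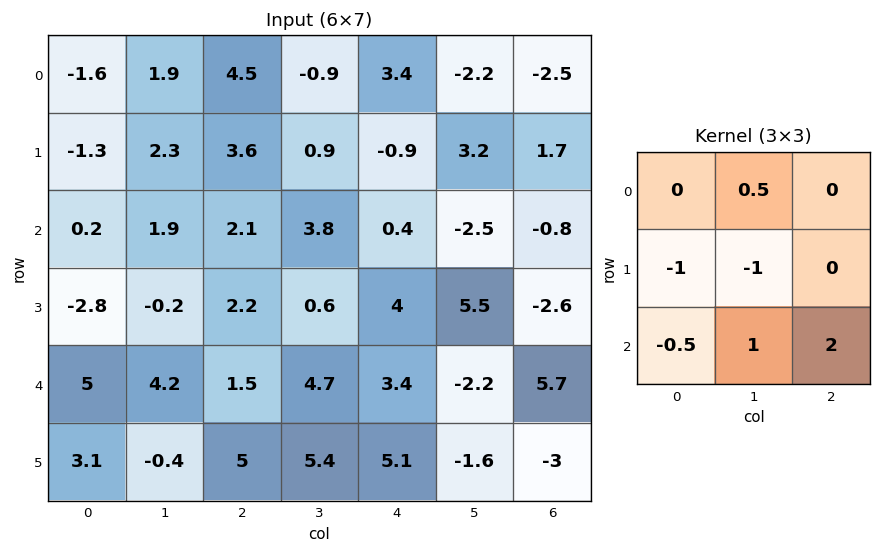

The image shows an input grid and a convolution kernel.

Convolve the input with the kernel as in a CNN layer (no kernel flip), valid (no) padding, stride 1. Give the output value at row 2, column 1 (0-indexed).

7.85

The receptive field on the input at this output position is [1.9 2.1 3.8 / -0.2 2.2 0.6 / 4.2 1.5 4.7]. Elementwise product with the kernel and sum: 2.1·0.5 + -0.2·-1 + 2.2·-1 + 4.2·-0.5 + 1.5·1 + 4.7·2.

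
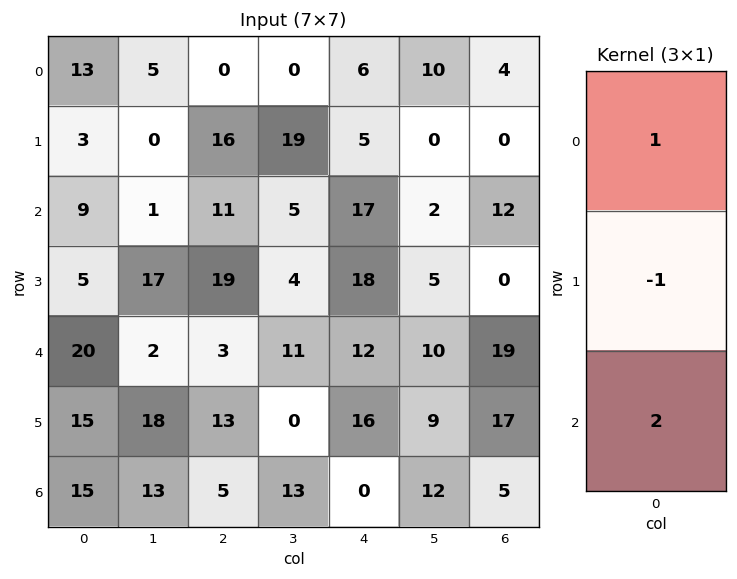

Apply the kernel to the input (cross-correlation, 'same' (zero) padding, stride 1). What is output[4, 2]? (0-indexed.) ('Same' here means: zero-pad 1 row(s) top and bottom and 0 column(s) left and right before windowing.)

42

The receptive field on the zero-padded input at this output position is [19 / 3 / 13]. Elementwise product with the kernel and sum: 19·1 + 3·-1 + 13·2.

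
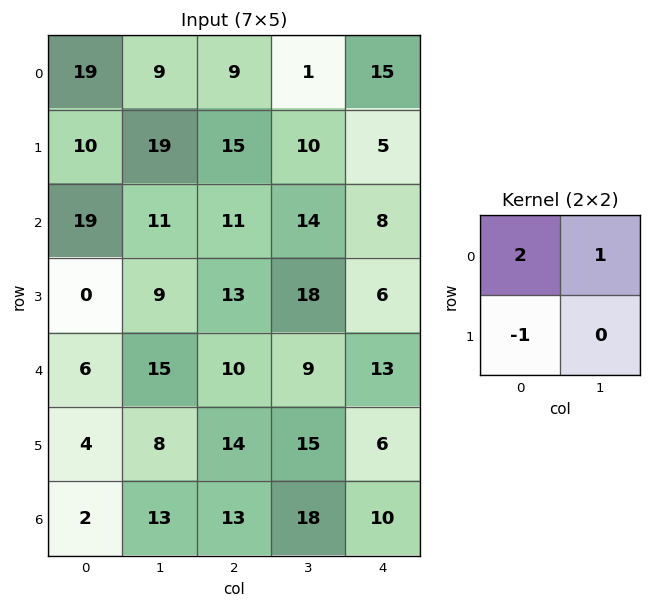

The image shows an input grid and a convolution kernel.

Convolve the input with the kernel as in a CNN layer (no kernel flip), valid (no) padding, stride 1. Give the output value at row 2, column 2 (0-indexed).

23

The receptive field on the input at this output position is [11 14 / 13 18]. Elementwise product with the kernel and sum: 11·2 + 14·1 + 13·-1.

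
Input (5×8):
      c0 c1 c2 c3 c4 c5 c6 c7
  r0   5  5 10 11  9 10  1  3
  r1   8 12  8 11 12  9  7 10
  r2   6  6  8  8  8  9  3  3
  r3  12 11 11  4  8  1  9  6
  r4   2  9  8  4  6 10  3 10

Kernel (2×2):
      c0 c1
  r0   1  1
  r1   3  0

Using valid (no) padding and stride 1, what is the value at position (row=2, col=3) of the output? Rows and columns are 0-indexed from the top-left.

28

The receptive field on the input at this output position is [8 8 / 4 8]. Elementwise product with the kernel and sum: 8·1 + 8·1 + 4·3.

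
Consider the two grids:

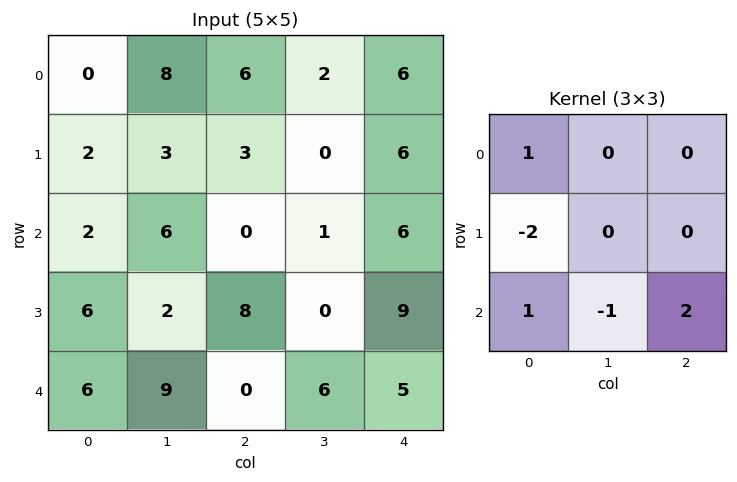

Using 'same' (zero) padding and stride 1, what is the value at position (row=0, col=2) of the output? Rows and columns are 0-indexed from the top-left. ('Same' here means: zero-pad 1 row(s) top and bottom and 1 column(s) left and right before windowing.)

The receptive field on the zero-padded input at this output position is [0 0 0 / 8 6 2 / 3 3 0]. Elementwise product with the kernel and sum: 0·1 + 8·-2 + 3·1 + 3·-1 + 0·2.

-16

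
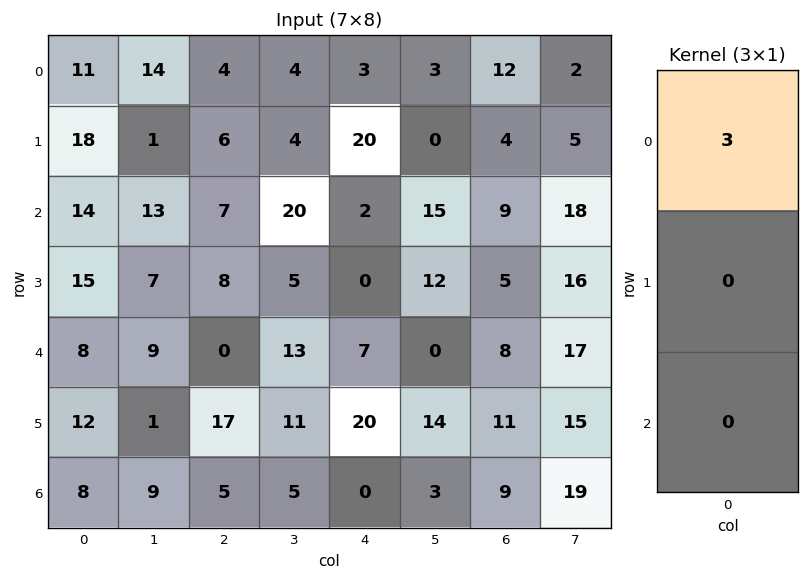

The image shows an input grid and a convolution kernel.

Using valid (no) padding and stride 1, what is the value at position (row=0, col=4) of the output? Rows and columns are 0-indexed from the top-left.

9

The receptive field on the input at this output position is [3 / 20 / 2]. Elementwise product with the kernel and sum: 3·3.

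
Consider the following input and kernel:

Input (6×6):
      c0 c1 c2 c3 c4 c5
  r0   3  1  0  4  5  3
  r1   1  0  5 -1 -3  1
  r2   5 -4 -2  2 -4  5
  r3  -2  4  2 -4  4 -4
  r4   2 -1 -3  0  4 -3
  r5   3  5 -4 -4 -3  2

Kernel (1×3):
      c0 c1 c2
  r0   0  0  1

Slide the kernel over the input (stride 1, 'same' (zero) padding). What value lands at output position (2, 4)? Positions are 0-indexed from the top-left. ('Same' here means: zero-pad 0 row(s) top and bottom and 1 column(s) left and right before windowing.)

5

The receptive field on the zero-padded input at this output position is [2 -4 5]. Elementwise product with the kernel and sum: 5·1.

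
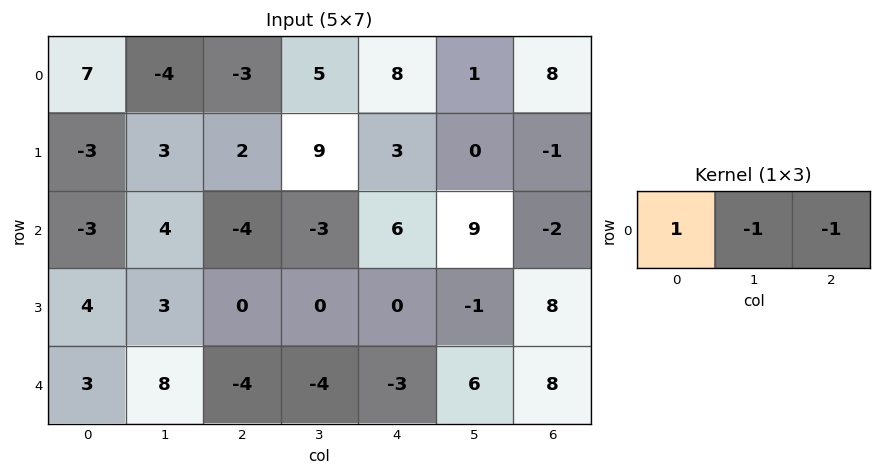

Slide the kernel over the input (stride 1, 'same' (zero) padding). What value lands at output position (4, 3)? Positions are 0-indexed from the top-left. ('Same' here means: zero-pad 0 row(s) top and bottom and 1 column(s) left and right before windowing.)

The receptive field on the zero-padded input at this output position is [-4 -4 -3]. Elementwise product with the kernel and sum: -4·1 + -4·-1 + -3·-1.

3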